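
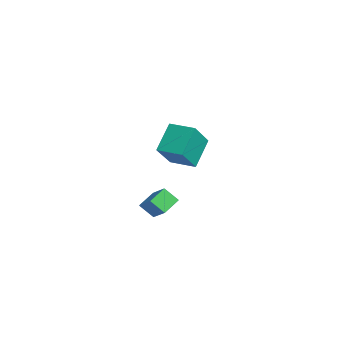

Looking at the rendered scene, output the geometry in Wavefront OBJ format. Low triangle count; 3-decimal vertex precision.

v 4.103 -2.722 -3.501
v 3.633 -1.856 -3.061
v 3.145 -2.894 -4.186
v 2.675 -2.028 -3.745
v 4.485 -2.172 -4.175
v 4.015 -1.306 -3.734
v 3.527 -2.344 -4.859
v 3.057 -1.478 -4.419
v -2.649 0.946 -4.504
v -1.709 -0.148 -3.103
v -3.444 1.942 -3.191
v -2.505 0.848 -1.791
v -1.555 1.852 -4.529
v -0.616 0.758 -3.129
v -2.351 2.848 -3.217
v -1.411 1.754 -1.816
f 2 4 1
f 5 2 1
f 1 4 3
f 3 5 1
f 2 8 4
f 6 2 5
f 6 8 2
f 4 8 3
f 7 5 3
f 3 8 7
f 7 6 5
f 8 6 7
f 10 12 9
f 13 10 9
f 9 12 11
f 11 13 9
f 10 16 12
f 14 10 13
f 14 16 10
f 12 16 11
f 15 13 11
f 11 16 15
f 15 14 13
f 16 14 15



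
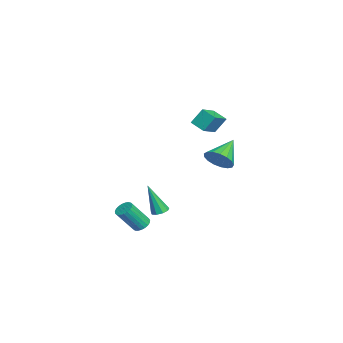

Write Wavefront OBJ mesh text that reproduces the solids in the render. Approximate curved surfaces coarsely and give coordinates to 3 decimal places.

v -1.828 0.951 0.945
v -1.469 0.626 1.703
v -3.092 1.769 1.895
v -1.267 1.002 1.647
v -1.194 1.367 1.429
v -1.267 1.636 1.101
v -1.468 1.748 0.737
v -1.751 1.678 0.421
v -2.053 1.441 0.224
v -2.303 1.092 0.193
v -2.444 0.71 0.334
v -2.444 0.383 0.615
v -2.304 0.187 0.972
v -2.054 0.165 1.322
v -1.753 0.323 1.586
v 3.473 -3.084 -1.259
v 3.967 -2.893 -1.262
v 4.322 -3.786 0.055
v 3.827 -3.976 0.059
v 3.863 -2.747 -1.135
v 4.217 -3.639 0.182
v 3.691 -2.659 -1.029
v 4.045 -3.551 0.288
v 3.481 -2.644 -0.963
v 3.835 -3.537 0.354
v 3.27 -2.705 -0.948
v 3.624 -3.598 0.369
v 3.094 -2.832 -0.986
v 3.448 -3.725 0.331
v 2.984 -3.003 -1.072
v 3.338 -3.895 0.245
v 2.958 -3.187 -1.19
v 3.312 -4.08 0.127
v 3.021 -3.353 -1.32
v 3.375 -4.246 -0.003
v 3.162 -3.473 -1.439
v 3.516 -4.366 -0.122
v 3.357 -3.526 -1.527
v 3.711 -4.418 -0.21
v 3.572 -3.502 -1.569
v 3.927 -4.394 -0.252
v 3.77 -3.406 -1.557
v 4.124 -4.298 -0.24
v 3.917 -3.254 -1.493
v 4.271 -4.146 -0.176
v 3.987 -3.072 -1.389
v 4.341 -3.965 -0.072
v -4.337 0.108 2.589
v -4.456 0.732 3.523
v -3.755 0.785 2.21
v -3.874 1.409 3.144
v -3.226 -0.529 3.156
v -3.345 0.095 4.09
v -2.644 0.148 2.777
v -2.763 0.772 3.711
v 1.157 -2.158 -1.444
v 1.636 -2.331 -1.48
v 1.063 -2.802 0.384
v 1.636 -2.002 -1.364
v 1.413 -1.746 -1.285
v 1.07 -1.683 -1.281
v 0.768 -1.842 -1.353
v 0.648 -2.149 -1.467
v 0.767 -2.46 -1.571
v 1.068 -2.63 -1.615
v 1.411 -2.579 -1.579
f 2 1 4
f 2 4 3
f 4 1 5
f 4 5 3
f 5 1 6
f 5 6 3
f 6 1 7
f 6 7 3
f 7 1 8
f 7 8 3
f 8 1 9
f 8 9 3
f 9 1 10
f 9 10 3
f 10 1 11
f 10 11 3
f 11 1 12
f 11 12 3
f 12 1 13
f 12 13 3
f 13 1 14
f 13 14 3
f 14 1 15
f 14 15 3
f 15 1 2
f 15 2 3
f 17 16 20
f 17 20 18
f 18 20 21
f 18 21 19
f 20 16 22
f 20 22 21
f 21 22 23
f 21 23 19
f 22 16 24
f 22 24 23
f 23 24 25
f 23 25 19
f 24 16 26
f 24 26 25
f 25 26 27
f 25 27 19
f 26 16 28
f 26 28 27
f 27 28 29
f 27 29 19
f 28 16 30
f 28 30 29
f 29 30 31
f 29 31 19
f 30 16 32
f 30 32 31
f 31 32 33
f 31 33 19
f 32 16 34
f 32 34 33
f 33 34 35
f 33 35 19
f 34 16 36
f 34 36 35
f 35 36 37
f 35 37 19
f 36 16 38
f 36 38 37
f 37 38 39
f 37 39 19
f 38 16 40
f 38 40 39
f 39 40 41
f 39 41 19
f 40 16 42
f 40 42 41
f 41 42 43
f 41 43 19
f 42 16 44
f 42 44 43
f 43 44 45
f 43 45 19
f 44 16 46
f 44 46 45
f 45 46 47
f 45 47 19
f 46 16 17
f 46 17 47
f 47 17 18
f 47 18 19
f 49 51 48
f 52 49 48
f 48 51 50
f 50 52 48
f 49 55 51
f 53 49 52
f 53 55 49
f 51 55 50
f 54 52 50
f 50 55 54
f 54 53 52
f 55 53 54
f 57 56 59
f 57 59 58
f 59 56 60
f 59 60 58
f 60 56 61
f 60 61 58
f 61 56 62
f 61 62 58
f 62 56 63
f 62 63 58
f 63 56 64
f 63 64 58
f 64 56 65
f 64 65 58
f 65 56 66
f 65 66 58
f 66 56 57
f 66 57 58



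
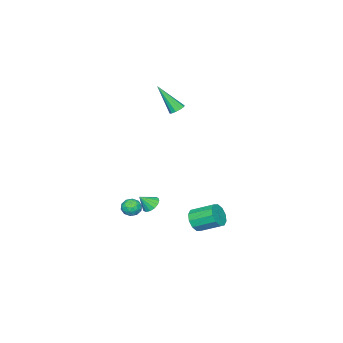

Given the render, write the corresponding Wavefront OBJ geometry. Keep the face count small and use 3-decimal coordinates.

v -1.659 -2.841 2.973
v -1.139 -2.837 2.868
v -1.301 -4.059 4.707
v -1.205 -2.581 3.061
v -1.444 -2.424 3.221
v -1.765 -2.426 3.286
v -2.045 -2.586 3.231
v -2.178 -2.844 3.077
v -2.112 -3.1 2.884
v -1.873 -3.257 2.724
v -1.552 -3.255 2.66
v -1.272 -3.095 2.714
v 0.672 0.353 -4.33
v 1.121 0.146 -3.664
v 0.638 1.48 -2.924
v 0.188 1.687 -3.59
v 1.418 0.426 -3.974
v 0.935 1.76 -3.235
v 1.43 0.678 -4.421
v 0.946 2.012 -3.681
v 1.152 0.806 -4.833
v 0.669 2.14 -4.093
v 0.691 0.761 -5.053
v 0.207 2.095 -4.313
v 0.222 0.56 -4.996
v -0.261 1.894 -4.256
v -0.075 0.28 -4.685
v -0.558 1.614 -3.946
v -0.086 0.028 -4.239
v -0.57 1.362 -3.499
v 0.191 -0.1 -3.827
v -0.292 1.234 -3.087
v 0.653 -0.055 -3.607
v 0.169 1.279 -2.867
v 1.233 -2.558 -3.774
v 1.77 -2.475 -4.131
v 1.807 -2.962 -3.006
v 1.737 -2.189 -3.956
v 1.568 -2.003 -3.732
v 1.311 -1.965 -3.519
v 1.032 -2.086 -3.375
v 0.807 -2.333 -3.337
v 0.697 -2.641 -3.416
v 0.73 -2.926 -3.592
v 0.898 -3.113 -3.816
v 1.156 -3.151 -4.028
v 1.434 -3.03 -4.173
v 1.659 -2.782 -4.21
v 3.002 -1.93 -2.627
v 3.66 -1.983 -2.682
v 2.88 -2.757 -3.298
v 3.538 -2.81 -3.353
v 3.241 -2.964 -2.782
v 3.316 -2.453 -2.367
v 3.224 -2.287 -3.613
v 3.299 -1.776 -3.198
v 3.797 -2.203 -3.292
v 3.807 -2.621 -2.778
v 2.733 -2.119 -3.202
v 2.743 -2.537 -2.688
v 3.342 -1.884 -2.596
v 3.198 -2.856 -3.384
v 3.023 -2.947 -3.048
v 3.41 -2.977 -3.081
v 3.14 -2.16 -2.41
v 3.526 -2.191 -2.443
v 3.28 -2.768 -2.501
v 3.014 -2.549 -3.537
v 3.4 -2.58 -3.57
v 3.13 -1.763 -2.899
v 3.517 -1.793 -2.932
v 3.26 -1.972 -3.479
v 3.809 -2.044 -2.987
v 3.737 -2.53 -3.381
v 3.553 -2.223 -3.533
v 3.597 -1.923 -3.29
v 3.815 -2.29 -2.685
v 3.743 -2.776 -3.079
v 3.569 -2.867 -2.743
v 3.613 -2.566 -2.499
v 3.896 -2.42 -3.043
v 2.797 -1.964 -2.901
v 2.725 -2.45 -3.295
v 2.927 -2.174 -3.481
v 2.971 -1.873 -3.237
v 2.803 -2.21 -2.599
v 2.731 -2.696 -2.993
v 2.943 -2.817 -2.69
v 2.987 -2.517 -2.447
v 2.644 -2.32 -2.937
f 2 1 4
f 2 4 3
f 4 1 5
f 4 5 3
f 5 1 6
f 5 6 3
f 6 1 7
f 6 7 3
f 7 1 8
f 7 8 3
f 8 1 9
f 8 9 3
f 9 1 10
f 9 10 3
f 10 1 11
f 10 11 3
f 11 1 12
f 11 12 3
f 12 1 2
f 12 2 3
f 14 13 17
f 14 17 15
f 15 17 18
f 15 18 16
f 17 13 19
f 17 19 18
f 18 19 20
f 18 20 16
f 19 13 21
f 19 21 20
f 20 21 22
f 20 22 16
f 21 13 23
f 21 23 22
f 22 23 24
f 22 24 16
f 23 13 25
f 23 25 24
f 24 25 26
f 24 26 16
f 25 13 27
f 25 27 26
f 26 27 28
f 26 28 16
f 27 13 29
f 27 29 28
f 28 29 30
f 28 30 16
f 29 13 31
f 29 31 30
f 30 31 32
f 30 32 16
f 31 13 33
f 31 33 32
f 32 33 34
f 32 34 16
f 33 13 14
f 33 14 34
f 34 14 15
f 34 15 16
f 36 35 38
f 36 38 37
f 38 35 39
f 38 39 37
f 39 35 40
f 39 40 37
f 40 35 41
f 40 41 37
f 41 35 42
f 41 42 37
f 42 35 43
f 42 43 37
f 43 35 44
f 43 44 37
f 44 35 45
f 44 45 37
f 45 35 46
f 45 46 37
f 46 35 47
f 46 47 37
f 47 35 48
f 47 48 37
f 48 35 36
f 48 36 37
f 49 86 65
f 86 60 89
f 65 89 54
f 86 89 65
f 49 65 61
f 65 54 66
f 61 66 50
f 65 66 61
f 49 61 70
f 61 50 71
f 70 71 56
f 61 71 70
f 49 70 82
f 70 56 85
f 82 85 59
f 70 85 82
f 49 82 86
f 82 59 90
f 86 90 60
f 82 90 86
f 50 66 77
f 66 54 80
f 77 80 58
f 66 80 77
f 54 89 67
f 89 60 88
f 67 88 53
f 89 88 67
f 60 90 87
f 90 59 83
f 87 83 51
f 90 83 87
f 59 85 84
f 85 56 72
f 84 72 55
f 85 72 84
f 56 71 76
f 71 50 73
f 76 73 57
f 71 73 76
f 52 78 64
f 78 58 79
f 64 79 53
f 78 79 64
f 52 64 62
f 64 53 63
f 62 63 51
f 64 63 62
f 52 62 69
f 62 51 68
f 69 68 55
f 62 68 69
f 52 69 74
f 69 55 75
f 74 75 57
f 69 75 74
f 52 74 78
f 74 57 81
f 78 81 58
f 74 81 78
f 53 79 67
f 79 58 80
f 67 80 54
f 79 80 67
f 51 63 87
f 63 53 88
f 87 88 60
f 63 88 87
f 55 68 84
f 68 51 83
f 84 83 59
f 68 83 84
f 57 75 76
f 75 55 72
f 76 72 56
f 75 72 76
f 58 81 77
f 81 57 73
f 77 73 50
f 81 73 77



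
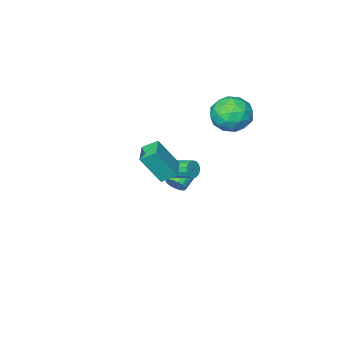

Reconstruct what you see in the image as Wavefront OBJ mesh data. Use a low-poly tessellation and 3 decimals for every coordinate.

v 2.174 3.22 1.968
v 1.606 3.715 2.441
v 2.905 4.154 1.87
v 2.337 4.649 2.342
v 3.003 2.731 3.478
v 2.435 3.226 3.95
v 3.734 3.665 3.379
v 3.166 4.16 3.852
v -2.956 1.741 2.045
v -2.351 1.885 2.996
v -3.929 0.415 2.864
v -3.324 0.559 3.815
v -4.048 1.365 3.475
v -3.446 2.185 2.969
v -2.834 0.115 2.891
v -2.232 0.935 2.385
v -2.276 0.88 3.519
v -3.026 1.652 3.879
v -3.254 0.648 1.981
v -4.004 1.42 2.341
v -2.568 1.93 2.449
v -3.712 0.37 3.411
v -4.137 0.845 3.211
v -3.782 0.929 3.77
v -3.212 2.106 2.433
v -2.856 2.19 2.991
v -3.853 1.885 3.273
v -3.424 0.11 2.869
v -3.068 0.194 3.427
v -2.498 1.371 2.09
v -2.143 1.455 2.649
v -2.427 0.415 2.587
v -2.169 1.423 3.315
v -2.74 0.643 3.796
v -2.452 0.383 3.254
v -2.099 0.865 2.956
v -2.609 1.877 3.527
v -3.181 1.098 4.008
v -3.606 1.572 3.808
v -3.253 2.054 3.511
v -2.565 1.286 3.834
v -3.099 1.202 1.852
v -3.671 0.423 2.333
v -3.027 0.246 2.349
v -2.674 0.728 2.052
v -3.54 1.657 2.064
v -4.111 0.877 2.545
v -4.181 1.435 2.904
v -3.828 1.917 2.606
v -3.715 1.014 2.026
v -1.945 -2.069 -2.185
v -1.728 -1.824 -2.627
v -2.178 -0.725 -2.237
v -2.395 -0.971 -1.795
v -2.014 -1.912 -2.708
v -2.464 -0.813 -2.317
v -2.278 -2.051 -2.622
v -2.728 -0.952 -2.232
v -2.436 -2.195 -2.398
v -2.886 -1.096 -2.008
v -2.438 -2.299 -2.106
v -2.888 -1.2 -1.716
v -2.284 -2.331 -1.84
v -2.734 -1.232 -1.45
v -2.022 -2.279 -1.683
v -2.472 -1.18 -1.292
v -1.735 -2.161 -1.685
v -2.185 -1.062 -1.295
v -1.515 -2.014 -1.846
v -1.965 -0.915 -1.456
v -1.432 -1.884 -2.115
v -1.882 -0.785 -1.725
v -1.511 -1.813 -2.406
v -1.961 -0.714 -2.016
v -2.167 -2.188 -3.504
v -1.834 -2.317 -3.047
v -2.961 -2.781 -2.358
v -3.293 -2.652 -2.816
v -1.913 -2.055 -3
v -3.04 -2.519 -2.311
v -2.05 -1.823 -3.068
v -3.177 -2.288 -2.379
v -2.214 -1.675 -3.237
v -3.341 -2.14 -2.548
v -2.367 -1.645 -3.466
v -3.494 -2.109 -2.777
v -2.474 -1.739 -3.705
v -3.601 -2.203 -3.016
v -2.511 -1.935 -3.897
v -3.638 -2.4 -3.208
v -2.469 -2.19 -4
v -3.595 -2.654 -3.311
v -2.357 -2.444 -3.989
v -3.484 -2.908 -3.3
v -2.202 -2.639 -3.867
v -3.329 -3.104 -3.178
v -2.039 -2.731 -3.662
v -3.166 -3.196 -2.973
v -1.905 -2.699 -3.421
v -3.032 -3.163 -2.732
v -1.831 -2.549 -3.199
v -2.958 -3.014 -2.51
f 2 4 1
f 5 2 1
f 1 4 3
f 3 5 1
f 2 8 4
f 6 2 5
f 6 8 2
f 4 8 3
f 7 5 3
f 3 8 7
f 7 6 5
f 8 6 7
f 9 46 25
f 46 20 49
f 25 49 14
f 46 49 25
f 9 25 21
f 25 14 26
f 21 26 10
f 25 26 21
f 9 21 30
f 21 10 31
f 30 31 16
f 21 31 30
f 9 30 42
f 30 16 45
f 42 45 19
f 30 45 42
f 9 42 46
f 42 19 50
f 46 50 20
f 42 50 46
f 10 26 37
f 26 14 40
f 37 40 18
f 26 40 37
f 14 49 27
f 49 20 48
f 27 48 13
f 49 48 27
f 20 50 47
f 50 19 43
f 47 43 11
f 50 43 47
f 19 45 44
f 45 16 32
f 44 32 15
f 45 32 44
f 16 31 36
f 31 10 33
f 36 33 17
f 31 33 36
f 12 38 24
f 38 18 39
f 24 39 13
f 38 39 24
f 12 24 22
f 24 13 23
f 22 23 11
f 24 23 22
f 12 22 29
f 22 11 28
f 29 28 15
f 22 28 29
f 12 29 34
f 29 15 35
f 34 35 17
f 29 35 34
f 12 34 38
f 34 17 41
f 38 41 18
f 34 41 38
f 13 39 27
f 39 18 40
f 27 40 14
f 39 40 27
f 11 23 47
f 23 13 48
f 47 48 20
f 23 48 47
f 15 28 44
f 28 11 43
f 44 43 19
f 28 43 44
f 17 35 36
f 35 15 32
f 36 32 16
f 35 32 36
f 18 41 37
f 41 17 33
f 37 33 10
f 41 33 37
f 52 51 55
f 52 55 53
f 53 55 56
f 53 56 54
f 55 51 57
f 55 57 56
f 56 57 58
f 56 58 54
f 57 51 59
f 57 59 58
f 58 59 60
f 58 60 54
f 59 51 61
f 59 61 60
f 60 61 62
f 60 62 54
f 61 51 63
f 61 63 62
f 62 63 64
f 62 64 54
f 63 51 65
f 63 65 64
f 64 65 66
f 64 66 54
f 65 51 67
f 65 67 66
f 66 67 68
f 66 68 54
f 67 51 69
f 67 69 68
f 68 69 70
f 68 70 54
f 69 51 71
f 69 71 70
f 70 71 72
f 70 72 54
f 71 51 73
f 71 73 72
f 72 73 74
f 72 74 54
f 73 51 52
f 73 52 74
f 74 52 53
f 74 53 54
f 76 75 79
f 76 79 77
f 77 79 80
f 77 80 78
f 79 75 81
f 79 81 80
f 80 81 82
f 80 82 78
f 81 75 83
f 81 83 82
f 82 83 84
f 82 84 78
f 83 75 85
f 83 85 84
f 84 85 86
f 84 86 78
f 85 75 87
f 85 87 86
f 86 87 88
f 86 88 78
f 87 75 89
f 87 89 88
f 88 89 90
f 88 90 78
f 89 75 91
f 89 91 90
f 90 91 92
f 90 92 78
f 91 75 93
f 91 93 92
f 92 93 94
f 92 94 78
f 93 75 95
f 93 95 94
f 94 95 96
f 94 96 78
f 95 75 97
f 95 97 96
f 96 97 98
f 96 98 78
f 97 75 99
f 97 99 98
f 98 99 100
f 98 100 78
f 99 75 101
f 99 101 100
f 100 101 102
f 100 102 78
f 101 75 76
f 101 76 102
f 102 76 77
f 102 77 78



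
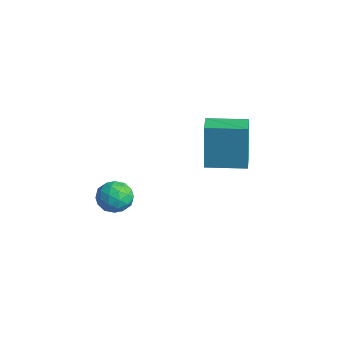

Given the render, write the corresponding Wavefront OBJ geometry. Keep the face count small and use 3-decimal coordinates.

v -1.43 -2.176 1.845
v -0.926 -1.905 2.219
v -0.694 -2.795 1.301
v -0.19 -2.524 1.675
v -0.644 -2.943 1.967
v -1.099 -2.56 2.303
v -0.521 -2.14 1.217
v -0.976 -1.757 1.553
v -0.364 -1.882 1.83
v -0.44 -2.379 2.294
v -1.18 -2.321 1.226
v -1.256 -2.818 1.69
v -1.243 -1.986 2.08
v -0.377 -2.714 1.44
v -0.644 -2.961 1.612
v -0.347 -2.801 1.831
v -1.344 -2.371 2.129
v -1.048 -2.212 2.349
v -0.882 -2.822 2.201
v -0.572 -2.488 1.171
v -0.276 -2.329 1.391
v -1.273 -1.899 1.689
v -0.976 -1.739 1.908
v -0.738 -1.878 1.319
v -0.617 -1.813 2.071
v -0.183 -2.177 1.751
v -0.378 -1.951 1.482
v -0.646 -1.726 1.68
v -0.661 -2.105 2.343
v -0.228 -2.469 2.024
v -0.495 -2.716 2.195
v -0.762 -2.491 2.393
v -0.331 -2.092 2.115
v -1.392 -2.231 1.496
v -0.959 -2.595 1.177
v -0.858 -2.209 1.127
v -1.125 -1.984 1.325
v -1.437 -2.523 1.769
v -1.003 -2.887 1.449
v -0.974 -2.974 1.84
v -1.242 -2.749 2.038
v -1.289 -2.608 1.405
v -1.138 1.299 2.263
v -1.309 1.385 4.113
v -0.341 2.534 2.279
v -0.512 2.62 4.129
v -0.428 0.84 2.351
v -0.599 0.926 4.201
v 0.369 2.075 2.367
v 0.198 2.161 4.217
f 1 38 17
f 38 12 41
f 17 41 6
f 38 41 17
f 1 17 13
f 17 6 18
f 13 18 2
f 17 18 13
f 1 13 22
f 13 2 23
f 22 23 8
f 13 23 22
f 1 22 34
f 22 8 37
f 34 37 11
f 22 37 34
f 1 34 38
f 34 11 42
f 38 42 12
f 34 42 38
f 2 18 29
f 18 6 32
f 29 32 10
f 18 32 29
f 6 41 19
f 41 12 40
f 19 40 5
f 41 40 19
f 12 42 39
f 42 11 35
f 39 35 3
f 42 35 39
f 11 37 36
f 37 8 24
f 36 24 7
f 37 24 36
f 8 23 28
f 23 2 25
f 28 25 9
f 23 25 28
f 4 30 16
f 30 10 31
f 16 31 5
f 30 31 16
f 4 16 14
f 16 5 15
f 14 15 3
f 16 15 14
f 4 14 21
f 14 3 20
f 21 20 7
f 14 20 21
f 4 21 26
f 21 7 27
f 26 27 9
f 21 27 26
f 4 26 30
f 26 9 33
f 30 33 10
f 26 33 30
f 5 31 19
f 31 10 32
f 19 32 6
f 31 32 19
f 3 15 39
f 15 5 40
f 39 40 12
f 15 40 39
f 7 20 36
f 20 3 35
f 36 35 11
f 20 35 36
f 9 27 28
f 27 7 24
f 28 24 8
f 27 24 28
f 10 33 29
f 33 9 25
f 29 25 2
f 33 25 29
f 44 46 43
f 47 44 43
f 43 46 45
f 45 47 43
f 44 50 46
f 48 44 47
f 48 50 44
f 46 50 45
f 49 47 45
f 45 50 49
f 49 48 47
f 50 48 49



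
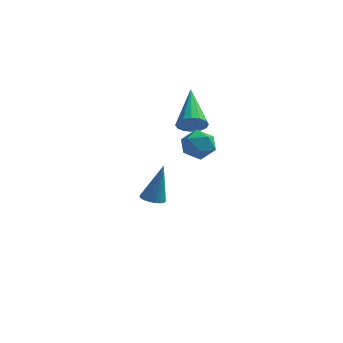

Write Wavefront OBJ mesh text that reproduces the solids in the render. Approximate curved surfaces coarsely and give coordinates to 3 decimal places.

v -3.122 0.653 -2.952
v -2.682 0.292 -2.954
v -2.758 1.087 -1.128
v -2.58 0.495 -3.023
v -2.571 0.725 -3.079
v -2.658 0.942 -3.113
v -2.826 1.11 -3.12
v -3.044 1.199 -3.097
v -3.276 1.194 -3.05
v -3.482 1.095 -2.985
v -3.625 0.919 -2.915
v -3.682 0.698 -2.851
v -3.641 0.469 -2.805
v -3.511 0.272 -2.784
v -3.314 0.141 -2.792
v -3.084 0.098 -2.828
v -2.86 0.152 -2.885
v -1.054 -0.819 2.516
v -0.461 -0.842 2.827
v -1.566 0.939 3.624
v -0.407 -0.649 2.544
v -0.526 -0.501 2.254
v -0.787 -0.438 2.034
v -1.12 -0.477 1.944
v -1.435 -0.608 2.006
v -1.648 -0.796 2.206
v -1.702 -0.99 2.488
v -1.582 -1.138 2.778
v -1.322 -1.2 2.998
v -0.989 -1.161 3.089
v -0.674 -1.03 3.026
v -0.941 -2.944 2.81
v -0.396 -2.724 3.32
v -0.044 -3.376 2.04
v 0.501 -3.156 2.55
v 0.025 -3.747 2.72
v -0.53 -3.48 3.197
v 0.09 -2.62 2.163
v -0.465 -2.353 2.64
v 0.241 -2.523 2.921
v 0.2 -3.22 3.265
v -0.64 -2.88 2.095
v -0.681 -3.577 2.439
f 2 1 4
f 2 4 3
f 4 1 5
f 4 5 3
f 5 1 6
f 5 6 3
f 6 1 7
f 6 7 3
f 7 1 8
f 7 8 3
f 8 1 9
f 8 9 3
f 9 1 10
f 9 10 3
f 10 1 11
f 10 11 3
f 11 1 12
f 11 12 3
f 12 1 13
f 12 13 3
f 13 1 14
f 13 14 3
f 14 1 15
f 14 15 3
f 15 1 16
f 15 16 3
f 16 1 17
f 16 17 3
f 17 1 2
f 17 2 3
f 19 18 21
f 19 21 20
f 21 18 22
f 21 22 20
f 22 18 23
f 22 23 20
f 23 18 24
f 23 24 20
f 24 18 25
f 24 25 20
f 25 18 26
f 25 26 20
f 26 18 27
f 26 27 20
f 27 18 28
f 27 28 20
f 28 18 29
f 28 29 20
f 29 18 30
f 29 30 20
f 30 18 31
f 30 31 20
f 31 18 19
f 31 19 20
f 32 43 37
f 32 37 33
f 32 33 39
f 32 39 42
f 32 42 43
f 33 37 41
f 37 43 36
f 43 42 34
f 42 39 38
f 39 33 40
f 35 41 36
f 35 36 34
f 35 34 38
f 35 38 40
f 35 40 41
f 36 41 37
f 34 36 43
f 38 34 42
f 40 38 39
f 41 40 33



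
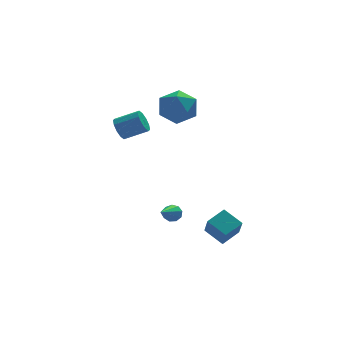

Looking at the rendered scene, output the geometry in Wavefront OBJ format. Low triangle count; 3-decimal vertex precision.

v 2.802 3.128 3.237
v 3.874 2.696 3.245
v 2.106 1.404 3.455
v 3.178 0.972 3.463
v 2.81 1.621 4.347
v 3.24 2.686 4.212
v 2.74 1.414 2.488
v 3.17 2.479 2.353
v 3.836 1.636 2.782
v 3.879 1.764 3.931
v 2.101 2.336 2.769
v 2.144 2.464 3.918
v 0.112 2.824 1.778
v 0.472 3.151 1.261
v 1.669 2.783 1.865
v 1.308 2.456 2.382
v 0.4 3.442 1.582
v 1.597 3.075 2.185
v 0.218 3.497 1.977
v 1.415 3.13 2.581
v -0.005 3.295 2.296
v 1.192 2.928 2.9
v -0.184 2.913 2.418
v 1.013 2.546 3.021
v -0.249 2.497 2.295
v 0.948 2.129 2.899
v -0.177 2.205 1.975
v 1.02 1.838 2.578
v 0.005 2.15 1.579
v 1.202 1.783 2.183
v 0.228 2.352 1.26
v 1.425 1.985 1.864
v 0.407 2.734 1.139
v 1.604 2.367 1.742
v 1.799 -1.104 -2.494
v 2.135 -1.047 -2.088
v 0.841 -2.356 -1.526
v 1.861 -0.812 -2.056
v 1.558 -0.714 -2.229
v 1.368 -0.798 -2.526
v 1.38 -1.026 -2.808
v 1.588 -1.29 -2.943
v 1.895 -1.467 -2.868
v 2.158 -1.475 -2.618
v 2.252 -1.309 -2.31
v 2.835 -3.21 -2.663
v 2.76 -3.935 -1.574
v 3.827 -2.728 -2.273
v 3.752 -3.453 -1.185
v 3.488 -4.107 -3.215
v 3.413 -4.832 -2.127
v 4.48 -3.625 -2.826
v 4.405 -4.35 -1.737
f 1 12 6
f 1 6 2
f 1 2 8
f 1 8 11
f 1 11 12
f 2 6 10
f 6 12 5
f 12 11 3
f 11 8 7
f 8 2 9
f 4 10 5
f 4 5 3
f 4 3 7
f 4 7 9
f 4 9 10
f 5 10 6
f 3 5 12
f 7 3 11
f 9 7 8
f 10 9 2
f 14 13 17
f 14 17 15
f 15 17 18
f 15 18 16
f 17 13 19
f 17 19 18
f 18 19 20
f 18 20 16
f 19 13 21
f 19 21 20
f 20 21 22
f 20 22 16
f 21 13 23
f 21 23 22
f 22 23 24
f 22 24 16
f 23 13 25
f 23 25 24
f 24 25 26
f 24 26 16
f 25 13 27
f 25 27 26
f 26 27 28
f 26 28 16
f 27 13 29
f 27 29 28
f 28 29 30
f 28 30 16
f 29 13 31
f 29 31 30
f 30 31 32
f 30 32 16
f 31 13 33
f 31 33 32
f 32 33 34
f 32 34 16
f 33 13 14
f 33 14 34
f 34 14 15
f 34 15 16
f 36 35 38
f 36 38 37
f 38 35 39
f 38 39 37
f 39 35 40
f 39 40 37
f 40 35 41
f 40 41 37
f 41 35 42
f 41 42 37
f 42 35 43
f 42 43 37
f 43 35 44
f 43 44 37
f 44 35 45
f 44 45 37
f 45 35 36
f 45 36 37
f 47 49 46
f 50 47 46
f 46 49 48
f 48 50 46
f 47 53 49
f 51 47 50
f 51 53 47
f 49 53 48
f 52 50 48
f 48 53 52
f 52 51 50
f 53 51 52



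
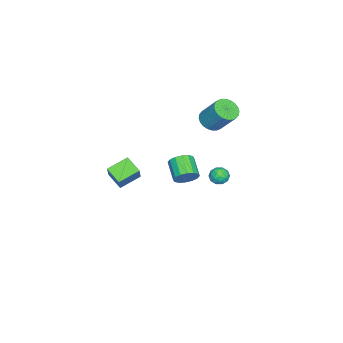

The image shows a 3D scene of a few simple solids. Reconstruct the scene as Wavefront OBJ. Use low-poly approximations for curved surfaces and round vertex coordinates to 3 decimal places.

v -4.07 1.775 1.832
v -3.228 1.82 1.579
v -2.829 2.971 3.114
v -3.67 2.925 3.368
v -3.363 2.089 1.413
v -2.963 3.24 2.948
v -3.605 2.309 1.31
v -3.205 3.46 2.846
v -3.918 2.449 1.287
v -3.518 3.6 2.823
v -4.254 2.485 1.348
v -3.854 3.636 2.883
v -4.562 2.414 1.481
v -4.162 3.565 3.017
v -4.795 2.245 1.669
v -4.395 3.396 3.204
v -4.918 2.005 1.881
v -4.518 3.155 3.416
v -4.911 1.729 2.086
v -4.512 2.88 3.621
v -4.777 1.46 2.252
v -4.377 2.611 3.787
v -4.535 1.24 2.354
v -4.135 2.391 3.89
v -4.222 1.1 2.377
v -3.822 2.251 3.913
v -3.886 1.064 2.317
v -3.486 2.215 3.852
v -3.578 1.135 2.183
v -3.178 2.286 3.719
v -3.345 1.304 1.996
v -2.945 2.455 3.531
v -3.222 1.545 1.784
v -2.822 2.695 3.319
v -1.388 3.903 -1.258
v -0.978 3.466 -1.588
v -1.982 3.054 -0.872
v -1.572 2.617 -1.202
v -1.336 2.969 -0.667
v -0.968 3.494 -0.905
v -1.992 3.026 -1.555
v -1.624 3.551 -1.793
v -1.351 2.924 -1.772
v -0.946 2.89 -1.222
v -2.014 3.63 -1.238
v -1.609 3.596 -0.688
v -1.131 3.759 -1.456
v -1.829 2.761 -1.004
v -1.69 2.968 -0.689
v -1.449 2.711 -0.883
v -1.125 3.776 -1.055
v -0.884 3.519 -1.249
v -1.094 3.227 -0.708
v -2.076 3.001 -1.211
v -1.835 2.744 -1.405
v -1.511 3.809 -1.577
v -1.27 3.552 -1.771
v -1.866 3.293 -1.752
v -1.109 3.184 -1.759
v -1.459 2.685 -1.532
v -1.705 2.925 -1.739
v -1.489 3.234 -1.879
v -0.871 3.164 -1.436
v -1.22 2.664 -1.209
v -1.081 2.871 -0.895
v -0.865 3.18 -1.034
v -1.09 2.845 -1.544
v -1.74 3.856 -1.251
v -2.089 3.356 -1.024
v -2.095 3.34 -1.426
v -1.879 3.649 -1.565
v -1.501 3.835 -0.928
v -1.851 3.336 -0.701
v -1.471 3.286 -0.581
v -1.255 3.595 -0.721
v -1.87 3.675 -0.916
v 3.828 -1.774 1.23
v 2.799 -0.902 1.762
v 4.319 -0.836 0.643
v 3.29 0.036 1.176
v 4.71 -1.476 2.444
v 3.681 -0.604 2.977
v 5.201 -0.538 1.858
v 4.172 0.334 2.39
v -2.614 0.699 -2.902
v -2.057 0.522 -2.285
v -3.13 -0.256 -1.541
v -3.686 -0.079 -2.158
v -2.246 0.9 -2.162
v -3.319 0.122 -1.418
v -2.534 1.224 -2.238
v -3.607 0.446 -1.494
v -2.843 1.407 -2.492
v -3.916 0.629 -1.748
v -3.091 1.401 -2.856
v -4.163 0.623 -2.112
v -3.21 1.207 -3.232
v -4.283 0.428 -2.488
v -3.17 0.876 -3.519
v -4.243 0.098 -2.775
v -2.981 0.498 -3.642
v -4.054 -0.28 -2.898
v -2.693 0.174 -3.566
v -3.766 -0.604 -2.822
v -2.384 -0.009 -3.312
v -3.457 -0.787 -2.568
v -2.137 -0.003 -2.948
v -3.209 -0.781 -2.204
v -2.017 0.192 -2.572
v -3.09 -0.587 -1.828
f 2 1 5
f 2 5 3
f 3 5 6
f 3 6 4
f 5 1 7
f 5 7 6
f 6 7 8
f 6 8 4
f 7 1 9
f 7 9 8
f 8 9 10
f 8 10 4
f 9 1 11
f 9 11 10
f 10 11 12
f 10 12 4
f 11 1 13
f 11 13 12
f 12 13 14
f 12 14 4
f 13 1 15
f 13 15 14
f 14 15 16
f 14 16 4
f 15 1 17
f 15 17 16
f 16 17 18
f 16 18 4
f 17 1 19
f 17 19 18
f 18 19 20
f 18 20 4
f 19 1 21
f 19 21 20
f 20 21 22
f 20 22 4
f 21 1 23
f 21 23 22
f 22 23 24
f 22 24 4
f 23 1 25
f 23 25 24
f 24 25 26
f 24 26 4
f 25 1 27
f 25 27 26
f 26 27 28
f 26 28 4
f 27 1 29
f 27 29 28
f 28 29 30
f 28 30 4
f 29 1 31
f 29 31 30
f 30 31 32
f 30 32 4
f 31 1 33
f 31 33 32
f 32 33 34
f 32 34 4
f 33 1 2
f 33 2 34
f 34 2 3
f 34 3 4
f 35 72 51
f 72 46 75
f 51 75 40
f 72 75 51
f 35 51 47
f 51 40 52
f 47 52 36
f 51 52 47
f 35 47 56
f 47 36 57
f 56 57 42
f 47 57 56
f 35 56 68
f 56 42 71
f 68 71 45
f 56 71 68
f 35 68 72
f 68 45 76
f 72 76 46
f 68 76 72
f 36 52 63
f 52 40 66
f 63 66 44
f 52 66 63
f 40 75 53
f 75 46 74
f 53 74 39
f 75 74 53
f 46 76 73
f 76 45 69
f 73 69 37
f 76 69 73
f 45 71 70
f 71 42 58
f 70 58 41
f 71 58 70
f 42 57 62
f 57 36 59
f 62 59 43
f 57 59 62
f 38 64 50
f 64 44 65
f 50 65 39
f 64 65 50
f 38 50 48
f 50 39 49
f 48 49 37
f 50 49 48
f 38 48 55
f 48 37 54
f 55 54 41
f 48 54 55
f 38 55 60
f 55 41 61
f 60 61 43
f 55 61 60
f 38 60 64
f 60 43 67
f 64 67 44
f 60 67 64
f 39 65 53
f 65 44 66
f 53 66 40
f 65 66 53
f 37 49 73
f 49 39 74
f 73 74 46
f 49 74 73
f 41 54 70
f 54 37 69
f 70 69 45
f 54 69 70
f 43 61 62
f 61 41 58
f 62 58 42
f 61 58 62
f 44 67 63
f 67 43 59
f 63 59 36
f 67 59 63
f 78 80 77
f 81 78 77
f 77 80 79
f 79 81 77
f 78 84 80
f 82 78 81
f 82 84 78
f 80 84 79
f 83 81 79
f 79 84 83
f 83 82 81
f 84 82 83
f 86 85 89
f 86 89 87
f 87 89 90
f 87 90 88
f 89 85 91
f 89 91 90
f 90 91 92
f 90 92 88
f 91 85 93
f 91 93 92
f 92 93 94
f 92 94 88
f 93 85 95
f 93 95 94
f 94 95 96
f 94 96 88
f 95 85 97
f 95 97 96
f 96 97 98
f 96 98 88
f 97 85 99
f 97 99 98
f 98 99 100
f 98 100 88
f 99 85 101
f 99 101 100
f 100 101 102
f 100 102 88
f 101 85 103
f 101 103 102
f 102 103 104
f 102 104 88
f 103 85 105
f 103 105 104
f 104 105 106
f 104 106 88
f 105 85 107
f 105 107 106
f 106 107 108
f 106 108 88
f 107 85 109
f 107 109 108
f 108 109 110
f 108 110 88
f 109 85 86
f 109 86 110
f 110 86 87
f 110 87 88



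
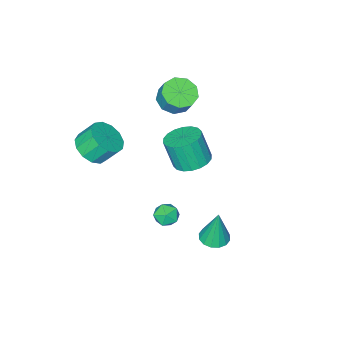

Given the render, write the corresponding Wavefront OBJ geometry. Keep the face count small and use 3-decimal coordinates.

v 0.032 3.787 -1.093
v 0.688 3.493 -1.049
v 0.008 4.013 0.773
v 0.748 3.858 -1.093
v 0.617 4.204 -1.136
v 0.329 4.438 -1.168
v -0.039 4.498 -1.18
v -0.388 4.367 -1.169
v -0.624 4.08 -1.137
v -0.685 3.715 -1.093
v -0.553 3.369 -1.05
v -0.265 3.135 -1.018
v 0.103 3.076 -1.006
v 0.451 3.207 -1.017
v 0.781 2.077 -0.763
v 1.16 1.768 -0.27
v 0.52 1.072 -1.19
v 0.899 0.763 -0.697
v 0.307 1.085 -0.53
v 0.469 1.706 -0.266
v 1.211 1.134 -1.194
v 1.373 1.755 -0.93
v 1.426 1.186 -0.537
v 0.867 1.156 -0.126
v 0.813 1.684 -1.334
v 0.254 1.654 -0.923
v -2.855 -2.282 2.992
v -2.064 -2.689 3.128
v -1.934 -2.125 4.063
v -2.725 -1.718 3.928
v -1.982 -2.171 2.804
v -1.852 -1.608 3.74
v -2.308 -1.706 2.569
v -2.178 -1.142 3.505
v -2.891 -1.51 2.532
v -2.761 -0.946 3.467
v -3.456 -1.675 2.71
v -3.326 -1.111 3.645
v -3.741 -2.124 3.02
v -3.611 -1.56 3.956
v -3.61 -2.647 3.317
v -3.48 -2.084 4.253
v -3.127 -3 3.462
v -2.997 -2.436 4.398
v -2.516 -3.016 3.388
v -2.386 -2.452 4.323
v 2.146 -2.293 2.353
v 2.978 -1.874 2.587
v 2.445 -1.328 3.5
v 1.614 -1.747 3.267
v 2.73 -1.539 2.242
v 2.197 -0.993 3.155
v 2.297 -1.444 1.933
v 1.764 -0.897 2.846
v 1.816 -1.618 1.757
v 1.283 -1.071 2.67
v 1.44 -2.007 1.77
v 0.907 -1.46 2.683
v 1.288 -2.486 1.969
v 0.756 -1.94 2.882
v 1.409 -2.905 2.29
v 0.876 -2.358 3.203
v 1.764 -3.129 2.631
v 1.231 -2.582 3.544
v 2.24 -3.088 2.884
v 1.708 -2.541 3.797
v 2.686 -2.795 2.968
v 2.154 -2.248 3.882
v 2.961 -2.342 2.858
v 2.429 -1.796 3.771
v -2.366 -0.424 -0.114
v -1.831 -1.15 -0.415
v -1.64 -1.661 1.152
v -2.174 -0.936 1.454
v -1.547 -0.844 -0.35
v -1.356 -1.355 1.217
v -1.424 -0.455 -0.239
v -1.233 -0.966 1.329
v -1.488 -0.06 -0.102
v -1.297 -0.571 1.466
v -1.726 0.263 0.032
v -1.535 -0.248 1.6
v -2.09 0.449 0.137
v -1.899 -0.062 1.705
v -2.509 0.463 0.193
v -2.318 -0.048 1.761
v -2.9 0.301 0.188
v -2.709 -0.21 1.755
v -3.184 -0.005 0.123
v -2.993 -0.516 1.69
v -3.307 -0.394 0.011
v -3.116 -0.905 1.579
v -3.243 -0.789 -0.126
v -3.052 -1.3 1.442
v -3.005 -1.112 -0.26
v -2.814 -1.623 1.308
v -2.641 -1.298 -0.365
v -2.45 -1.809 1.203
v -2.222 -1.312 -0.421
v -2.031 -1.823 1.147
f 2 1 4
f 2 4 3
f 4 1 5
f 4 5 3
f 5 1 6
f 5 6 3
f 6 1 7
f 6 7 3
f 7 1 8
f 7 8 3
f 8 1 9
f 8 9 3
f 9 1 10
f 9 10 3
f 10 1 11
f 10 11 3
f 11 1 12
f 11 12 3
f 12 1 13
f 12 13 3
f 13 1 14
f 13 14 3
f 14 1 2
f 14 2 3
f 15 26 20
f 15 20 16
f 15 16 22
f 15 22 25
f 15 25 26
f 16 20 24
f 20 26 19
f 26 25 17
f 25 22 21
f 22 16 23
f 18 24 19
f 18 19 17
f 18 17 21
f 18 21 23
f 18 23 24
f 19 24 20
f 17 19 26
f 21 17 25
f 23 21 22
f 24 23 16
f 28 27 31
f 28 31 29
f 29 31 32
f 29 32 30
f 31 27 33
f 31 33 32
f 32 33 34
f 32 34 30
f 33 27 35
f 33 35 34
f 34 35 36
f 34 36 30
f 35 27 37
f 35 37 36
f 36 37 38
f 36 38 30
f 37 27 39
f 37 39 38
f 38 39 40
f 38 40 30
f 39 27 41
f 39 41 40
f 40 41 42
f 40 42 30
f 41 27 43
f 41 43 42
f 42 43 44
f 42 44 30
f 43 27 45
f 43 45 44
f 44 45 46
f 44 46 30
f 45 27 28
f 45 28 46
f 46 28 29
f 46 29 30
f 48 47 51
f 48 51 49
f 49 51 52
f 49 52 50
f 51 47 53
f 51 53 52
f 52 53 54
f 52 54 50
f 53 47 55
f 53 55 54
f 54 55 56
f 54 56 50
f 55 47 57
f 55 57 56
f 56 57 58
f 56 58 50
f 57 47 59
f 57 59 58
f 58 59 60
f 58 60 50
f 59 47 61
f 59 61 60
f 60 61 62
f 60 62 50
f 61 47 63
f 61 63 62
f 62 63 64
f 62 64 50
f 63 47 65
f 63 65 64
f 64 65 66
f 64 66 50
f 65 47 67
f 65 67 66
f 66 67 68
f 66 68 50
f 67 47 69
f 67 69 68
f 68 69 70
f 68 70 50
f 69 47 48
f 69 48 70
f 70 48 49
f 70 49 50
f 72 71 75
f 72 75 73
f 73 75 76
f 73 76 74
f 75 71 77
f 75 77 76
f 76 77 78
f 76 78 74
f 77 71 79
f 77 79 78
f 78 79 80
f 78 80 74
f 79 71 81
f 79 81 80
f 80 81 82
f 80 82 74
f 81 71 83
f 81 83 82
f 82 83 84
f 82 84 74
f 83 71 85
f 83 85 84
f 84 85 86
f 84 86 74
f 85 71 87
f 85 87 86
f 86 87 88
f 86 88 74
f 87 71 89
f 87 89 88
f 88 89 90
f 88 90 74
f 89 71 91
f 89 91 90
f 90 91 92
f 90 92 74
f 91 71 93
f 91 93 92
f 92 93 94
f 92 94 74
f 93 71 95
f 93 95 94
f 94 95 96
f 94 96 74
f 95 71 97
f 95 97 96
f 96 97 98
f 96 98 74
f 97 71 99
f 97 99 98
f 98 99 100
f 98 100 74
f 99 71 72
f 99 72 100
f 100 72 73
f 100 73 74



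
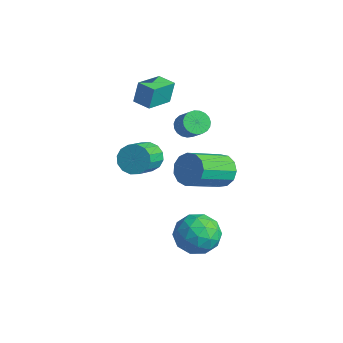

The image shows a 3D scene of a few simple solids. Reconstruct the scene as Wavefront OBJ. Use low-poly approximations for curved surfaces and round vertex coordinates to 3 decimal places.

v 0.979 -0.405 2.14
v 1.194 -0.737 1.456
v 1.797 -1.868 2.197
v 1.581 -1.535 2.88
v 1.51 -0.5 1.563
v 2.112 -1.631 2.303
v 1.683 -0.237 1.823
v 2.285 -1.368 2.564
v 1.668 -0.019 2.169
v 2.27 -1.15 2.91
v 1.468 0.096 2.507
v 2.07 -1.035 3.247
v 1.137 0.077 2.746
v 1.739 -1.054 3.487
v 0.763 -0.072 2.823
v 1.366 -1.203 3.564
v 0.448 -0.309 2.717
v 1.05 -1.44 3.457
v 0.275 -0.572 2.456
v 0.877 -1.703 3.197
v 0.29 -0.79 2.11
v 0.892 -1.921 2.851
v 0.49 -0.905 1.773
v 1.092 -2.036 2.513
v 0.821 -0.886 1.533
v 1.423 -2.017 2.274
v 3.55 1.537 -1.926
v 4.468 0.87 -1.872
v 2.472 0.05 -1.948
v 3.39 -0.617 -1.894
v 3.095 0.017 -0.999
v 3.762 0.936 -0.986
v 3.178 -0.016 -2.834
v 3.845 0.903 -2.821
v 4.238 -0.089 -2.434
v 4.187 -0.069 -1.3
v 2.753 0.989 -2.52
v 2.702 1.009 -1.386
v 4.104 1.334 -1.897
v 2.836 -0.414 -1.923
v 2.663 -0.042 -1.397
v 3.203 -0.433 -1.365
v 3.689 1.373 -1.376
v 4.228 0.981 -1.344
v 3.421 0.479 -0.831
v 2.712 -0.061 -2.476
v 3.251 -0.453 -2.444
v 3.737 1.353 -2.455
v 4.277 0.962 -2.423
v 3.519 0.441 -2.989
v 4.508 0.378 -2.196
v 3.874 -0.496 -2.209
v 3.75 -0.143 -2.761
v 4.142 0.398 -2.753
v 4.478 0.39 -1.529
v 3.844 -0.484 -1.542
v 3.671 -0.111 -1.016
v 4.063 0.429 -1.008
v 4.343 -0.174 -1.859
v 3.096 1.404 -2.278
v 2.462 0.53 -2.291
v 2.877 0.491 -2.812
v 3.269 1.031 -2.804
v 3.066 1.416 -1.611
v 2.432 0.542 -1.624
v 2.798 0.522 -1.067
v 3.19 1.063 -1.059
v 2.597 1.094 -1.961
v -2.143 1.143 3.279
v -2.152 1.433 4.413
v -2.493 2.555 2.915
v -2.501 2.846 4.048
v -1.239 1.354 3.232
v -1.247 1.645 4.365
v -1.588 2.767 2.867
v -1.597 3.057 4.001
v -1.503 3.704 0.826
v -1.14 4.177 0.52
v -0.234 4.029 1.368
v -0.597 3.556 1.674
v -1.287 4.326 0.704
v -0.381 4.178 1.551
v -1.472 4.368 0.908
v -0.565 4.22 1.756
v -1.662 4.295 1.099
v -0.755 4.147 1.946
v -1.824 4.12 1.242
v -0.918 3.972 2.09
v -1.931 3.873 1.313
v -1.025 3.725 2.161
v -1.964 3.596 1.3
v -1.058 3.449 2.148
v -1.918 3.339 1.205
v -1.011 3.191 2.053
v -1.799 3.144 1.045
v -0.893 2.996 1.893
v -1.63 3.046 0.847
v -0.723 2.898 1.694
v -1.438 3.062 0.645
v -0.532 2.914 1.493
v -1.258 3.189 0.474
v -0.352 3.041 1.322
v -1.121 3.405 0.365
v -0.214 3.257 1.212
v -1.049 3.672 0.335
v -0.142 3.525 1.183
v -1.056 3.945 0.39
v -0.149 3.798 1.238
v 2.729 2.349 0.996
v 3.494 2.582 1.337
v 3.597 0.685 2.405
v 2.831 0.451 2.064
v 3.15 2.739 1.649
v 3.253 0.842 2.717
v 2.673 2.772 1.754
v 2.775 0.875 2.822
v 2.213 2.671 1.618
v 2.315 0.773 2.686
v 1.917 2.467 1.284
v 2.019 0.57 2.353
v 1.878 2.226 0.859
v 1.981 0.328 1.928
v 2.11 2.024 0.478
v 2.213 0.126 1.546
v 2.538 1.925 0.261
v 2.641 0.027 1.329
v 3.027 1.96 0.277
v 3.13 0.063 1.345
v 3.421 2.119 0.522
v 3.523 0.222 1.59
v 3.595 2.351 0.917
v 3.698 0.453 1.985
f 2 1 5
f 2 5 3
f 3 5 6
f 3 6 4
f 5 1 7
f 5 7 6
f 6 7 8
f 6 8 4
f 7 1 9
f 7 9 8
f 8 9 10
f 8 10 4
f 9 1 11
f 9 11 10
f 10 11 12
f 10 12 4
f 11 1 13
f 11 13 12
f 12 13 14
f 12 14 4
f 13 1 15
f 13 15 14
f 14 15 16
f 14 16 4
f 15 1 17
f 15 17 16
f 16 17 18
f 16 18 4
f 17 1 19
f 17 19 18
f 18 19 20
f 18 20 4
f 19 1 21
f 19 21 20
f 20 21 22
f 20 22 4
f 21 1 23
f 21 23 22
f 22 23 24
f 22 24 4
f 23 1 25
f 23 25 24
f 24 25 26
f 24 26 4
f 25 1 2
f 25 2 26
f 26 2 3
f 26 3 4
f 27 64 43
f 64 38 67
f 43 67 32
f 64 67 43
f 27 43 39
f 43 32 44
f 39 44 28
f 43 44 39
f 27 39 48
f 39 28 49
f 48 49 34
f 39 49 48
f 27 48 60
f 48 34 63
f 60 63 37
f 48 63 60
f 27 60 64
f 60 37 68
f 64 68 38
f 60 68 64
f 28 44 55
f 44 32 58
f 55 58 36
f 44 58 55
f 32 67 45
f 67 38 66
f 45 66 31
f 67 66 45
f 38 68 65
f 68 37 61
f 65 61 29
f 68 61 65
f 37 63 62
f 63 34 50
f 62 50 33
f 63 50 62
f 34 49 54
f 49 28 51
f 54 51 35
f 49 51 54
f 30 56 42
f 56 36 57
f 42 57 31
f 56 57 42
f 30 42 40
f 42 31 41
f 40 41 29
f 42 41 40
f 30 40 47
f 40 29 46
f 47 46 33
f 40 46 47
f 30 47 52
f 47 33 53
f 52 53 35
f 47 53 52
f 30 52 56
f 52 35 59
f 56 59 36
f 52 59 56
f 31 57 45
f 57 36 58
f 45 58 32
f 57 58 45
f 29 41 65
f 41 31 66
f 65 66 38
f 41 66 65
f 33 46 62
f 46 29 61
f 62 61 37
f 46 61 62
f 35 53 54
f 53 33 50
f 54 50 34
f 53 50 54
f 36 59 55
f 59 35 51
f 55 51 28
f 59 51 55
f 70 72 69
f 73 70 69
f 69 72 71
f 71 73 69
f 70 76 72
f 74 70 73
f 74 76 70
f 72 76 71
f 75 73 71
f 71 76 75
f 75 74 73
f 76 74 75
f 78 77 81
f 78 81 79
f 79 81 82
f 79 82 80
f 81 77 83
f 81 83 82
f 82 83 84
f 82 84 80
f 83 77 85
f 83 85 84
f 84 85 86
f 84 86 80
f 85 77 87
f 85 87 86
f 86 87 88
f 86 88 80
f 87 77 89
f 87 89 88
f 88 89 90
f 88 90 80
f 89 77 91
f 89 91 90
f 90 91 92
f 90 92 80
f 91 77 93
f 91 93 92
f 92 93 94
f 92 94 80
f 93 77 95
f 93 95 94
f 94 95 96
f 94 96 80
f 95 77 97
f 95 97 96
f 96 97 98
f 96 98 80
f 97 77 99
f 97 99 98
f 98 99 100
f 98 100 80
f 99 77 101
f 99 101 100
f 100 101 102
f 100 102 80
f 101 77 103
f 101 103 102
f 102 103 104
f 102 104 80
f 103 77 105
f 103 105 104
f 104 105 106
f 104 106 80
f 105 77 107
f 105 107 106
f 106 107 108
f 106 108 80
f 107 77 78
f 107 78 108
f 108 78 79
f 108 79 80
f 110 109 113
f 110 113 111
f 111 113 114
f 111 114 112
f 113 109 115
f 113 115 114
f 114 115 116
f 114 116 112
f 115 109 117
f 115 117 116
f 116 117 118
f 116 118 112
f 117 109 119
f 117 119 118
f 118 119 120
f 118 120 112
f 119 109 121
f 119 121 120
f 120 121 122
f 120 122 112
f 121 109 123
f 121 123 122
f 122 123 124
f 122 124 112
f 123 109 125
f 123 125 124
f 124 125 126
f 124 126 112
f 125 109 127
f 125 127 126
f 126 127 128
f 126 128 112
f 127 109 129
f 127 129 128
f 128 129 130
f 128 130 112
f 129 109 131
f 129 131 130
f 130 131 132
f 130 132 112
f 131 109 110
f 131 110 132
f 132 110 111
f 132 111 112



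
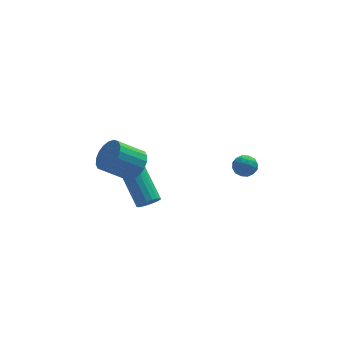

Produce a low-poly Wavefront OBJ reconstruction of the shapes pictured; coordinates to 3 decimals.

v -2.346 -0.052 2.59
v -1.783 0.241 3.311
v -3.112 0.186 4.37
v -3.674 -0.108 3.65
v -1.929 0.609 3.148
v -3.257 0.553 4.207
v -2.157 0.845 2.875
v -3.485 0.789 3.934
v -2.422 0.904 2.545
v -3.75 0.848 3.604
v -2.672 0.773 2.224
v -4.001 0.717 3.284
v -2.858 0.479 1.976
v -4.186 0.423 3.035
v -2.942 0.08 1.85
v -4.27 0.024 2.909
v -2.908 -0.346 1.87
v -4.237 -0.401 2.929
v -2.763 -0.713 2.033
v -4.091 -0.769 3.092
v -2.535 -0.949 2.306
v -3.863 -1.005 3.365
v -2.27 -1.008 2.636
v -3.598 -1.064 3.695
v -2.019 -0.877 2.956
v -3.348 -0.933 4.016
v -1.834 -0.583 3.205
v -3.162 -0.639 4.264
v -1.75 -0.184 3.331
v -3.078 -0.24 4.39
v -1.423 1.272 -1.639
v -0.825 1.227 -1.34
v -1.339 2.903 -0.062
v -1.937 2.948 -0.361
v -0.774 1.429 -1.584
v -1.288 3.105 -0.305
v -0.871 1.594 -1.841
v -1.385 3.271 -0.562
v -1.095 1.686 -2.051
v -1.609 3.363 -0.773
v -1.394 1.683 -2.167
v -1.908 3.36 -0.889
v -1.7 1.586 -2.162
v -2.214 3.262 -0.884
v -1.942 1.417 -2.038
v -2.456 3.093 -0.759
v -2.065 1.214 -1.822
v -2.579 2.891 -0.543
v -2.041 1.025 -1.564
v -2.555 2.701 -0.286
v -1.876 0.892 -1.324
v -2.39 2.569 -0.045
v -1.607 0.846 -1.155
v -2.121 2.523 0.123
v -1.295 0.898 -1.098
v -1.809 2.574 0.181
v -1.013 1.035 -1.165
v -1.527 2.712 0.114
v 3.155 1.464 1.073
v 3.398 1.818 0.514
v 3.682 0.522 0.706
v 3.925 0.876 0.147
v 4.168 1.025 0.791
v 3.843 1.607 1.018
v 3.237 0.733 0.202
v 2.912 1.315 0.429
v 3.449 1.366 -0.024
v 4.024 1.546 0.34
v 3.056 0.794 0.88
v 3.631 0.974 1.244
v 3.23 1.724 0.826
v 3.85 0.616 0.394
v 3.993 0.704 0.773
v 4.136 0.912 0.444
v 3.492 1.6 1.122
v 3.634 1.807 0.793
v 4.087 1.341 0.956
v 3.446 0.533 0.427
v 3.588 0.74 0.098
v 2.944 1.428 0.776
v 3.087 1.636 0.447
v 2.993 0.999 0.264
v 3.403 1.666 0.181
v 3.713 1.112 -0.035
v 3.308 1.029 -0.003
v 3.117 1.371 0.131
v 3.741 1.772 0.395
v 4.051 1.218 0.179
v 4.194 1.306 0.558
v 4.003 1.648 0.691
v 3.771 1.506 0.079
v 3.029 1.122 1.041
v 3.339 0.568 0.825
v 3.077 0.692 0.529
v 2.886 1.034 0.662
v 3.367 1.228 1.255
v 3.677 0.674 1.039
v 3.963 0.969 1.089
v 3.772 1.311 1.223
v 3.309 0.834 1.141
f 2 1 5
f 2 5 3
f 3 5 6
f 3 6 4
f 5 1 7
f 5 7 6
f 6 7 8
f 6 8 4
f 7 1 9
f 7 9 8
f 8 9 10
f 8 10 4
f 9 1 11
f 9 11 10
f 10 11 12
f 10 12 4
f 11 1 13
f 11 13 12
f 12 13 14
f 12 14 4
f 13 1 15
f 13 15 14
f 14 15 16
f 14 16 4
f 15 1 17
f 15 17 16
f 16 17 18
f 16 18 4
f 17 1 19
f 17 19 18
f 18 19 20
f 18 20 4
f 19 1 21
f 19 21 20
f 20 21 22
f 20 22 4
f 21 1 23
f 21 23 22
f 22 23 24
f 22 24 4
f 23 1 25
f 23 25 24
f 24 25 26
f 24 26 4
f 25 1 27
f 25 27 26
f 26 27 28
f 26 28 4
f 27 1 29
f 27 29 28
f 28 29 30
f 28 30 4
f 29 1 2
f 29 2 30
f 30 2 3
f 30 3 4
f 32 31 35
f 32 35 33
f 33 35 36
f 33 36 34
f 35 31 37
f 35 37 36
f 36 37 38
f 36 38 34
f 37 31 39
f 37 39 38
f 38 39 40
f 38 40 34
f 39 31 41
f 39 41 40
f 40 41 42
f 40 42 34
f 41 31 43
f 41 43 42
f 42 43 44
f 42 44 34
f 43 31 45
f 43 45 44
f 44 45 46
f 44 46 34
f 45 31 47
f 45 47 46
f 46 47 48
f 46 48 34
f 47 31 49
f 47 49 48
f 48 49 50
f 48 50 34
f 49 31 51
f 49 51 50
f 50 51 52
f 50 52 34
f 51 31 53
f 51 53 52
f 52 53 54
f 52 54 34
f 53 31 55
f 53 55 54
f 54 55 56
f 54 56 34
f 55 31 57
f 55 57 56
f 56 57 58
f 56 58 34
f 57 31 32
f 57 32 58
f 58 32 33
f 58 33 34
f 59 96 75
f 96 70 99
f 75 99 64
f 96 99 75
f 59 75 71
f 75 64 76
f 71 76 60
f 75 76 71
f 59 71 80
f 71 60 81
f 80 81 66
f 71 81 80
f 59 80 92
f 80 66 95
f 92 95 69
f 80 95 92
f 59 92 96
f 92 69 100
f 96 100 70
f 92 100 96
f 60 76 87
f 76 64 90
f 87 90 68
f 76 90 87
f 64 99 77
f 99 70 98
f 77 98 63
f 99 98 77
f 70 100 97
f 100 69 93
f 97 93 61
f 100 93 97
f 69 95 94
f 95 66 82
f 94 82 65
f 95 82 94
f 66 81 86
f 81 60 83
f 86 83 67
f 81 83 86
f 62 88 74
f 88 68 89
f 74 89 63
f 88 89 74
f 62 74 72
f 74 63 73
f 72 73 61
f 74 73 72
f 62 72 79
f 72 61 78
f 79 78 65
f 72 78 79
f 62 79 84
f 79 65 85
f 84 85 67
f 79 85 84
f 62 84 88
f 84 67 91
f 88 91 68
f 84 91 88
f 63 89 77
f 89 68 90
f 77 90 64
f 89 90 77
f 61 73 97
f 73 63 98
f 97 98 70
f 73 98 97
f 65 78 94
f 78 61 93
f 94 93 69
f 78 93 94
f 67 85 86
f 85 65 82
f 86 82 66
f 85 82 86
f 68 91 87
f 91 67 83
f 87 83 60
f 91 83 87



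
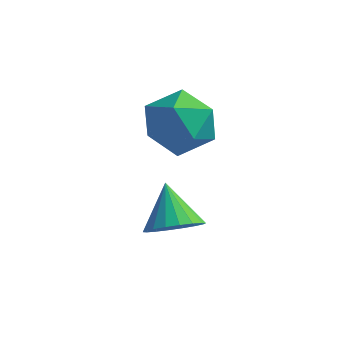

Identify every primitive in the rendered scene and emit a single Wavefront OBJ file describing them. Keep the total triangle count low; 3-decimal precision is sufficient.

v -2.974 0.789 0.256
v -2.305 1.451 0.59
v -1.975 0.389 -0.95
v -1.306 1.051 -0.616
v -1.499 0.225 -0.088
v -2.116 0.473 0.658
v -2.164 1.367 -1.018
v -2.781 1.615 -0.272
v -1.804 1.809 -0.197
v -1.393 1.103 0.378
v -2.887 0.737 -0.738
v -2.476 0.031 -0.163
v -1.649 -0.567 -2.719
v -1.113 -0.752 -2.245
v -2.191 0.167 -1.821
v -0.991 -0.483 -2.391
v -1 -0.231 -2.603
v -1.138 -0.045 -2.837
v -1.377 0.038 -3.048
v -1.67 0.001 -3.194
v -1.959 -0.149 -3.246
v -2.186 -0.381 -3.194
v -2.307 -0.65 -3.048
v -2.298 -0.902 -2.836
v -2.161 -1.088 -2.602
v -1.922 -1.171 -2.391
v -1.629 -1.134 -2.245
v -1.34 -0.984 -2.193
f 1 12 6
f 1 6 2
f 1 2 8
f 1 8 11
f 1 11 12
f 2 6 10
f 6 12 5
f 12 11 3
f 11 8 7
f 8 2 9
f 4 10 5
f 4 5 3
f 4 3 7
f 4 7 9
f 4 9 10
f 5 10 6
f 3 5 12
f 7 3 11
f 9 7 8
f 10 9 2
f 14 13 16
f 14 16 15
f 16 13 17
f 16 17 15
f 17 13 18
f 17 18 15
f 18 13 19
f 18 19 15
f 19 13 20
f 19 20 15
f 20 13 21
f 20 21 15
f 21 13 22
f 21 22 15
f 22 13 23
f 22 23 15
f 23 13 24
f 23 24 15
f 24 13 25
f 24 25 15
f 25 13 26
f 25 26 15
f 26 13 27
f 26 27 15
f 27 13 28
f 27 28 15
f 28 13 14
f 28 14 15



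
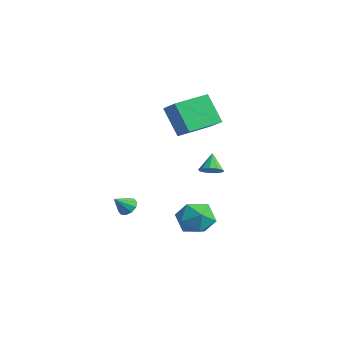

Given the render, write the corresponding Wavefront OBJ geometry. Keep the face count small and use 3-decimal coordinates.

v -3.183 0.774 1.594
v -4.225 0.595 3.197
v -3.191 2.742 1.808
v -4.233 2.564 3.411
v -2.007 0.696 2.349
v -3.049 0.518 3.952
v -2.015 2.665 2.563
v -3.057 2.486 4.166
v -3.585 -1.941 -2.849
v -3.005 -2.044 -2.965
v -3.575 -2.739 -2.091
v -3.025 -1.789 -2.696
v -3.258 -1.593 -2.486
v -3.616 -1.529 -2.414
v -3.963 -1.623 -2.508
v -4.165 -1.838 -2.732
v -4.145 -2.093 -3.001
v -3.912 -2.29 -3.212
v -3.554 -2.353 -3.283
v -3.207 -2.26 -3.189
v -2.069 2.057 -0.73
v -1.539 2.42 -0.579
v -2.631 2.503 0.17
v -1.773 2.638 -0.832
v -2.12 2.634 -1.047
v -2.447 2.409 -1.14
v -2.631 2.051 -1.077
v -2.6 1.694 -0.881
v -2.366 1.477 -0.627
v -2.019 1.48 -0.412
v -1.691 1.705 -0.319
v -1.508 2.063 -0.382
v -1.782 0.56 -3.778
v -1.192 1.396 -3.311
v -0.668 -0.656 -3.009
v -0.078 0.18 -2.542
v -1.124 -0.035 -2.189
v -1.813 0.716 -2.664
v -0.047 0.024 -3.656
v -0.736 0.775 -4.131
v -0.12 1.065 -3.235
v -0.785 1.028 -2.329
v -1.075 -0.288 -3.991
v -1.74 -0.325 -3.085
f 2 4 1
f 5 2 1
f 1 4 3
f 3 5 1
f 2 8 4
f 6 2 5
f 6 8 2
f 4 8 3
f 7 5 3
f 3 8 7
f 7 6 5
f 8 6 7
f 10 9 12
f 10 12 11
f 12 9 13
f 12 13 11
f 13 9 14
f 13 14 11
f 14 9 15
f 14 15 11
f 15 9 16
f 15 16 11
f 16 9 17
f 16 17 11
f 17 9 18
f 17 18 11
f 18 9 19
f 18 19 11
f 19 9 20
f 19 20 11
f 20 9 10
f 20 10 11
f 22 21 24
f 22 24 23
f 24 21 25
f 24 25 23
f 25 21 26
f 25 26 23
f 26 21 27
f 26 27 23
f 27 21 28
f 27 28 23
f 28 21 29
f 28 29 23
f 29 21 30
f 29 30 23
f 30 21 31
f 30 31 23
f 31 21 32
f 31 32 23
f 32 21 22
f 32 22 23
f 33 44 38
f 33 38 34
f 33 34 40
f 33 40 43
f 33 43 44
f 34 38 42
f 38 44 37
f 44 43 35
f 43 40 39
f 40 34 41
f 36 42 37
f 36 37 35
f 36 35 39
f 36 39 41
f 36 41 42
f 37 42 38
f 35 37 44
f 39 35 43
f 41 39 40
f 42 41 34



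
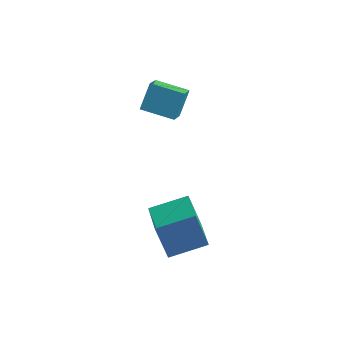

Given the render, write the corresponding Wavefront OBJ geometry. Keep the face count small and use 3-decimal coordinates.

v 3.871 -5.416 -3.138
v 3.114 -5.247 -1.09
v 2.869 -3.69 -3.65
v 2.112 -3.522 -1.602
v 5.588 -4.258 -2.598
v 4.831 -4.09 -0.55
v 4.586 -2.533 -3.11
v 3.829 -2.364 -1.062
v 0.058 0.753 1.917
v 0.232 1.782 3.207
v -0.12 2.039 0.915
v 0.053 3.068 2.206
v 1.927 0.792 1.634
v 2.1 1.821 2.925
v 1.748 2.078 0.633
v 1.922 3.107 1.923
f 2 4 1
f 5 2 1
f 1 4 3
f 3 5 1
f 2 8 4
f 6 2 5
f 6 8 2
f 4 8 3
f 7 5 3
f 3 8 7
f 7 6 5
f 8 6 7
f 10 12 9
f 13 10 9
f 9 12 11
f 11 13 9
f 10 16 12
f 14 10 13
f 14 16 10
f 12 16 11
f 15 13 11
f 11 16 15
f 15 14 13
f 16 14 15



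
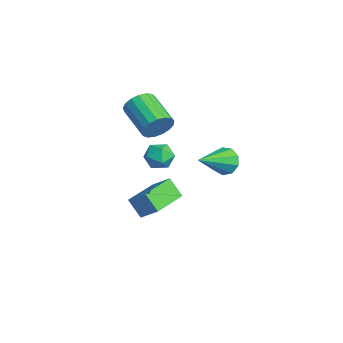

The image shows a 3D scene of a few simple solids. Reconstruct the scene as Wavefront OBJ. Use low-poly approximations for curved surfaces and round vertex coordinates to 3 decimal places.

v 3.33 -0.873 0.685
v 3.952 -0.735 0.27
v 4.23 -2.367 1.535
v 3.973 -0.468 0.716
v 3.693 -0.391 1.147
v 3.243 -0.54 1.362
v 2.834 -0.844 1.26
v 2.657 -1.162 0.888
v 2.795 -1.345 0.422
v 3.184 -1.307 0.078
v 3.64 -1.066 0.018
v -0.063 -2.93 1.219
v 0.298 -3.406 1.781
v -1.375 -3.826 2.502
v -1.737 -3.35 1.941
v 0.284 -3.053 1.952
v -1.39 -3.473 2.673
v 0.189 -2.672 1.955
v -1.484 -3.092 2.677
v 0.037 -2.35 1.79
v -1.636 -2.77 2.512
v -0.138 -2.161 1.494
v -1.811 -2.581 2.216
v -0.296 -2.148 1.135
v -1.969 -2.568 1.857
v -0.401 -2.314 0.796
v -2.074 -2.735 1.517
v -0.428 -2.621 0.553
v -2.101 -3.042 1.274
v -0.372 -2.999 0.463
v -2.045 -3.42 1.184
v -0.245 -3.361 0.546
v -1.919 -3.782 1.268
v -0.077 -3.624 0.783
v -1.75 -4.045 1.505
v 0.095 -3.728 1.121
v -1.578 -4.149 1.842
v 0.23 -3.649 1.481
v -1.443 -4.07 2.202
v -0.704 -4.182 -3.73
v -0.109 -3.543 -3.06
v -2.215 -2.592 -3.904
v -1.62 -1.954 -3.234
v -0.14 -3.746 -4.646
v 0.455 -3.108 -3.976
v -1.651 -2.157 -4.82
v -1.056 -1.518 -4.15
v -1.885 -1.943 -2.645
v -1.483 -2.344 -2.053
v -3.037 -2.216 -2.047
v -2.635 -2.617 -1.455
v -2.568 -1.802 -1.516
v -1.856 -1.633 -1.886
v -2.664 -2.927 -2.214
v -1.952 -2.758 -2.584
v -1.964 -2.952 -1.787
v -1.905 -2.257 -1.356
v -2.615 -2.303 -2.744
v -2.556 -1.608 -2.313
f 2 1 4
f 2 4 3
f 4 1 5
f 4 5 3
f 5 1 6
f 5 6 3
f 6 1 7
f 6 7 3
f 7 1 8
f 7 8 3
f 8 1 9
f 8 9 3
f 9 1 10
f 9 10 3
f 10 1 11
f 10 11 3
f 11 1 2
f 11 2 3
f 13 12 16
f 13 16 14
f 14 16 17
f 14 17 15
f 16 12 18
f 16 18 17
f 17 18 19
f 17 19 15
f 18 12 20
f 18 20 19
f 19 20 21
f 19 21 15
f 20 12 22
f 20 22 21
f 21 22 23
f 21 23 15
f 22 12 24
f 22 24 23
f 23 24 25
f 23 25 15
f 24 12 26
f 24 26 25
f 25 26 27
f 25 27 15
f 26 12 28
f 26 28 27
f 27 28 29
f 27 29 15
f 28 12 30
f 28 30 29
f 29 30 31
f 29 31 15
f 30 12 32
f 30 32 31
f 31 32 33
f 31 33 15
f 32 12 34
f 32 34 33
f 33 34 35
f 33 35 15
f 34 12 36
f 34 36 35
f 35 36 37
f 35 37 15
f 36 12 38
f 36 38 37
f 37 38 39
f 37 39 15
f 38 12 13
f 38 13 39
f 39 13 14
f 39 14 15
f 41 43 40
f 44 41 40
f 40 43 42
f 42 44 40
f 41 47 43
f 45 41 44
f 45 47 41
f 43 47 42
f 46 44 42
f 42 47 46
f 46 45 44
f 47 45 46
f 48 59 53
f 48 53 49
f 48 49 55
f 48 55 58
f 48 58 59
f 49 53 57
f 53 59 52
f 59 58 50
f 58 55 54
f 55 49 56
f 51 57 52
f 51 52 50
f 51 50 54
f 51 54 56
f 51 56 57
f 52 57 53
f 50 52 59
f 54 50 58
f 56 54 55
f 57 56 49



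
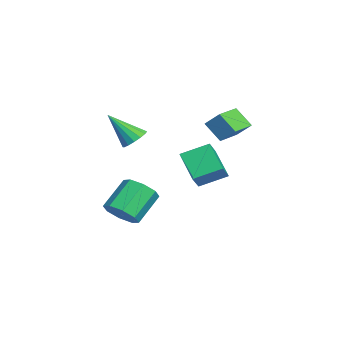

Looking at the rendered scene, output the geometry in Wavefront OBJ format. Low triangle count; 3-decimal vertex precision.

v 3.064 -2.798 2.237
v 3.829 -2.865 2.372
v 2.676 -4.102 3.783
v 3.709 -2.556 2.602
v 3.416 -2.312 2.735
v 3.029 -2.198 2.734
v 2.651 -2.245 2.6
v 2.384 -2.439 2.368
v 2.299 -2.73 2.102
v 2.419 -3.039 1.871
v 2.712 -3.284 1.739
v 3.099 -3.398 1.739
v 3.477 -3.351 1.874
v 3.744 -3.156 2.105
v 1.433 -3.433 -3.648
v 2.278 -3.385 -3.011
v 1.193 -2.26 -1.654
v 0.347 -2.307 -2.292
v 2.254 -2.771 -3.54
v 1.168 -1.646 -2.184
v 1.748 -2.544 -4.133
v 0.663 -1.419 -2.776
v 1.058 -2.838 -4.442
v -0.028 -1.713 -3.085
v 0.587 -3.48 -4.286
v -0.498 -2.355 -2.929
v 0.612 -4.094 -3.756
v -0.474 -2.969 -2.4
v 1.117 -4.321 -3.164
v 0.032 -3.196 -1.807
v 1.808 -4.027 -2.855
v 0.722 -2.902 -1.498
v 0.336 -0.038 -0.476
v 0.341 1.489 0.202
v 1.801 0.481 -1.653
v 1.806 2.007 -0.975
v 1.174 -0.427 0.395
v 1.179 1.099 1.073
v 2.639 0.091 -0.782
v 2.644 1.618 -0.104
v 2.403 2.324 2.14
v 1.802 1.613 3.105
v 2.856 3.002 2.923
v 2.255 2.292 3.887
v 3.705 1.348 2.233
v 3.104 0.638 3.197
v 4.158 2.027 3.015
v 3.557 1.316 3.98
f 2 1 4
f 2 4 3
f 4 1 5
f 4 5 3
f 5 1 6
f 5 6 3
f 6 1 7
f 6 7 3
f 7 1 8
f 7 8 3
f 8 1 9
f 8 9 3
f 9 1 10
f 9 10 3
f 10 1 11
f 10 11 3
f 11 1 12
f 11 12 3
f 12 1 13
f 12 13 3
f 13 1 14
f 13 14 3
f 14 1 2
f 14 2 3
f 16 15 19
f 16 19 17
f 17 19 20
f 17 20 18
f 19 15 21
f 19 21 20
f 20 21 22
f 20 22 18
f 21 15 23
f 21 23 22
f 22 23 24
f 22 24 18
f 23 15 25
f 23 25 24
f 24 25 26
f 24 26 18
f 25 15 27
f 25 27 26
f 26 27 28
f 26 28 18
f 27 15 29
f 27 29 28
f 28 29 30
f 28 30 18
f 29 15 31
f 29 31 30
f 30 31 32
f 30 32 18
f 31 15 16
f 31 16 32
f 32 16 17
f 32 17 18
f 34 36 33
f 37 34 33
f 33 36 35
f 35 37 33
f 34 40 36
f 38 34 37
f 38 40 34
f 36 40 35
f 39 37 35
f 35 40 39
f 39 38 37
f 40 38 39
f 42 44 41
f 45 42 41
f 41 44 43
f 43 45 41
f 42 48 44
f 46 42 45
f 46 48 42
f 44 48 43
f 47 45 43
f 43 48 47
f 47 46 45
f 48 46 47



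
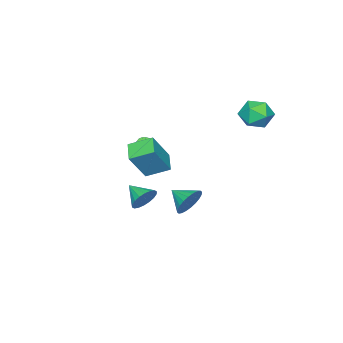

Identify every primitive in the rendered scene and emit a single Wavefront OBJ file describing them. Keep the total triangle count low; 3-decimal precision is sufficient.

v -2.884 2.656 2.062
v -2.025 2.189 2.551
v -3.975 1.811 3.169
v -3.116 1.344 3.658
v -3.29 2.418 3.767
v -2.616 2.94 3.083
v -3.384 1.06 2.637
v -2.71 1.582 1.953
v -2.334 1.202 2.907
v -2.276 2.042 3.605
v -3.724 1.958 2.115
v -3.666 2.798 2.813
v 0.223 -3.598 -0.461
v 0.708 -3.58 -0.618
v 0.962 -3.025 0.223
v 0.477 -3.042 0.381
v 0.626 -3.407 -0.708
v 0.88 -2.851 0.133
v 0.475 -3.266 -0.756
v 0.728 -2.71 0.086
v 0.28 -3.183 -0.752
v 0.533 -2.627 0.09
v 0.075 -3.171 -0.698
v 0.328 -2.616 0.144
v -0.104 -3.234 -0.603
v 0.149 -2.678 0.239
v -0.227 -3.359 -0.483
v 0.027 -2.803 0.359
v -0.271 -3.525 -0.36
v -0.018 -2.97 0.482
v -0.23 -3.704 -0.254
v 0.023 -3.149 0.588
v -0.111 -3.865 -0.184
v 0.142 -3.309 0.658
v 0.066 -3.98 -0.161
v 0.32 -3.424 0.68
v 0.27 -4.028 -0.191
v 0.524 -3.472 0.651
v 0.467 -4.002 -0.267
v 0.72 -3.446 0.574
v 0.621 -3.906 -0.377
v 0.874 -3.351 0.465
v 0.706 -3.757 -0.501
v 0.96 -3.201 0.341
v 3.103 1.972 -1.327
v 3.632 2.267 -0.57
v 3.077 0.748 -0.833
v 3.281 2.326 -0.442
v 2.903 2.331 -0.449
v 2.555 2.282 -0.589
v 2.29 2.185 -0.842
v 2.15 2.056 -1.169
v 2.154 1.914 -1.52
v 2.303 1.781 -1.841
v 2.573 1.677 -2.085
v 2.925 1.618 -2.213
v 3.303 1.613 -2.206
v 3.651 1.662 -2.065
v 3.915 1.759 -1.812
v 4.056 1.888 -1.485
v 4.052 2.03 -1.135
v 3.903 2.163 -0.813
v 0.356 -3.242 -4.285
v 1.026 -3.077 -3.707
v 0.144 -4.518 -3.675
v 0.706 -2.932 -3.516
v 0.316 -2.849 -3.476
v -0.066 -2.843 -3.597
v -0.364 -2.916 -3.854
v -0.52 -3.054 -4.197
v -0.502 -3.229 -4.557
v -0.314 -3.407 -4.863
v 0.006 -3.552 -5.054
v 0.396 -3.635 -5.094
v 0.778 -3.641 -4.973
v 1.076 -3.568 -4.715
v 1.232 -3.43 -4.373
v 1.214 -3.255 -4.013
v 3.256 -0.957 0.87
v 2.561 0.194 1.466
v 4.137 -0.185 0.406
v 3.443 0.966 1.001
v 4.377 -1.186 2.619
v 3.683 -0.035 3.214
v 5.259 -0.414 2.154
v 4.564 0.737 2.75
f 1 12 6
f 1 6 2
f 1 2 8
f 1 8 11
f 1 11 12
f 2 6 10
f 6 12 5
f 12 11 3
f 11 8 7
f 8 2 9
f 4 10 5
f 4 5 3
f 4 3 7
f 4 7 9
f 4 9 10
f 5 10 6
f 3 5 12
f 7 3 11
f 9 7 8
f 10 9 2
f 14 13 17
f 14 17 15
f 15 17 18
f 15 18 16
f 17 13 19
f 17 19 18
f 18 19 20
f 18 20 16
f 19 13 21
f 19 21 20
f 20 21 22
f 20 22 16
f 21 13 23
f 21 23 22
f 22 23 24
f 22 24 16
f 23 13 25
f 23 25 24
f 24 25 26
f 24 26 16
f 25 13 27
f 25 27 26
f 26 27 28
f 26 28 16
f 27 13 29
f 27 29 28
f 28 29 30
f 28 30 16
f 29 13 31
f 29 31 30
f 30 31 32
f 30 32 16
f 31 13 33
f 31 33 32
f 32 33 34
f 32 34 16
f 33 13 35
f 33 35 34
f 34 35 36
f 34 36 16
f 35 13 37
f 35 37 36
f 36 37 38
f 36 38 16
f 37 13 39
f 37 39 38
f 38 39 40
f 38 40 16
f 39 13 41
f 39 41 40
f 40 41 42
f 40 42 16
f 41 13 43
f 41 43 42
f 42 43 44
f 42 44 16
f 43 13 14
f 43 14 44
f 44 14 15
f 44 15 16
f 46 45 48
f 46 48 47
f 48 45 49
f 48 49 47
f 49 45 50
f 49 50 47
f 50 45 51
f 50 51 47
f 51 45 52
f 51 52 47
f 52 45 53
f 52 53 47
f 53 45 54
f 53 54 47
f 54 45 55
f 54 55 47
f 55 45 56
f 55 56 47
f 56 45 57
f 56 57 47
f 57 45 58
f 57 58 47
f 58 45 59
f 58 59 47
f 59 45 60
f 59 60 47
f 60 45 61
f 60 61 47
f 61 45 62
f 61 62 47
f 62 45 46
f 62 46 47
f 64 63 66
f 64 66 65
f 66 63 67
f 66 67 65
f 67 63 68
f 67 68 65
f 68 63 69
f 68 69 65
f 69 63 70
f 69 70 65
f 70 63 71
f 70 71 65
f 71 63 72
f 71 72 65
f 72 63 73
f 72 73 65
f 73 63 74
f 73 74 65
f 74 63 75
f 74 75 65
f 75 63 76
f 75 76 65
f 76 63 77
f 76 77 65
f 77 63 78
f 77 78 65
f 78 63 64
f 78 64 65
f 80 82 79
f 83 80 79
f 79 82 81
f 81 83 79
f 80 86 82
f 84 80 83
f 84 86 80
f 82 86 81
f 85 83 81
f 81 86 85
f 85 84 83
f 86 84 85



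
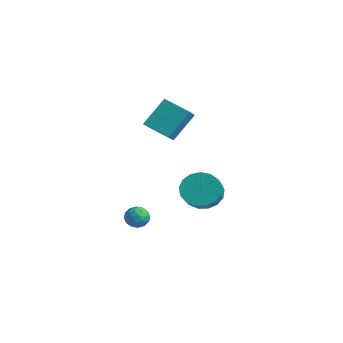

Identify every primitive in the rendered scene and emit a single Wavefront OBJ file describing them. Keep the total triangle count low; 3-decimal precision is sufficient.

v 3.252 -0.841 -1.075
v 4.118 -0.717 -1.599
v 4.615 -1.355 -0.928
v 3.748 -1.479 -0.405
v 4.13 -0.359 -1.267
v 4.626 -0.997 -0.597
v 3.941 -0.112 -0.891
v 4.437 -0.75 -0.221
v 3.594 -0.031 -0.557
v 4.09 -0.669 0.113
v 3.168 -0.136 -0.342
v 3.664 -0.774 0.328
v 2.762 -0.403 -0.295
v 3.258 -1.041 0.375
v 2.468 -0.77 -0.427
v 2.964 -1.408 0.243
v 2.353 -1.153 -0.707
v 2.849 -1.791 -0.037
v 2.445 -1.465 -1.071
v 2.941 -2.103 -0.401
v 2.721 -1.634 -1.437
v 3.217 -2.271 -0.766
v 3.119 -1.621 -1.719
v 3.615 -2.259 -1.049
v 3.547 -1.43 -1.854
v 4.044 -2.067 -1.184
v 3.908 -1.103 -1.811
v 4.404 -1.741 -1.14
v 1.474 -3.521 -1.83
v 2.107 -3.364 -1.945
v 1.453 -4.096 -2.735
v 2.086 -3.939 -2.85
v 1.93 -4.342 -2.347
v 1.944 -3.987 -1.788
v 1.616 -3.473 -2.892
v 1.63 -3.118 -2.333
v 2.195 -3.335 -2.601
v 2.389 -3.871 -2.265
v 1.171 -3.589 -2.415
v 1.365 -4.125 -2.079
v 1.793 -3.392 -1.808
v 1.767 -4.068 -2.872
v 1.676 -4.305 -2.576
v 2.048 -4.212 -2.644
v 1.696 -3.758 -1.716
v 2.068 -3.666 -1.784
v 1.964 -4.24 -2.02
v 1.492 -3.794 -2.896
v 1.864 -3.702 -2.964
v 1.512 -3.248 -2.036
v 1.884 -3.155 -2.104
v 1.596 -3.22 -2.66
v 2.216 -3.283 -2.261
v 2.204 -3.62 -2.793
v 1.928 -3.347 -2.818
v 1.936 -3.138 -2.489
v 2.331 -3.598 -2.064
v 2.318 -3.936 -2.595
v 2.226 -4.173 -2.3
v 2.234 -3.964 -1.971
v 2.382 -3.581 -2.449
v 1.242 -3.524 -2.085
v 1.229 -3.862 -2.616
v 1.326 -3.496 -2.709
v 1.334 -3.287 -2.38
v 1.356 -3.84 -1.887
v 1.344 -4.177 -2.419
v 1.624 -4.322 -2.191
v 1.632 -4.113 -1.862
v 1.178 -3.879 -2.231
v 1.015 -2.347 2.991
v 1.461 -3.042 3.624
v 1.104 -1.113 4.284
v 1.551 -1.807 4.917
v 2.349 -1.933 2.503
v 2.796 -2.627 3.136
v 2.439 -0.698 3.796
v 2.885 -1.393 4.429
f 2 1 5
f 2 5 3
f 3 5 6
f 3 6 4
f 5 1 7
f 5 7 6
f 6 7 8
f 6 8 4
f 7 1 9
f 7 9 8
f 8 9 10
f 8 10 4
f 9 1 11
f 9 11 10
f 10 11 12
f 10 12 4
f 11 1 13
f 11 13 12
f 12 13 14
f 12 14 4
f 13 1 15
f 13 15 14
f 14 15 16
f 14 16 4
f 15 1 17
f 15 17 16
f 16 17 18
f 16 18 4
f 17 1 19
f 17 19 18
f 18 19 20
f 18 20 4
f 19 1 21
f 19 21 20
f 20 21 22
f 20 22 4
f 21 1 23
f 21 23 22
f 22 23 24
f 22 24 4
f 23 1 25
f 23 25 24
f 24 25 26
f 24 26 4
f 25 1 27
f 25 27 26
f 26 27 28
f 26 28 4
f 27 1 2
f 27 2 28
f 28 2 3
f 28 3 4
f 29 66 45
f 66 40 69
f 45 69 34
f 66 69 45
f 29 45 41
f 45 34 46
f 41 46 30
f 45 46 41
f 29 41 50
f 41 30 51
f 50 51 36
f 41 51 50
f 29 50 62
f 50 36 65
f 62 65 39
f 50 65 62
f 29 62 66
f 62 39 70
f 66 70 40
f 62 70 66
f 30 46 57
f 46 34 60
f 57 60 38
f 46 60 57
f 34 69 47
f 69 40 68
f 47 68 33
f 69 68 47
f 40 70 67
f 70 39 63
f 67 63 31
f 70 63 67
f 39 65 64
f 65 36 52
f 64 52 35
f 65 52 64
f 36 51 56
f 51 30 53
f 56 53 37
f 51 53 56
f 32 58 44
f 58 38 59
f 44 59 33
f 58 59 44
f 32 44 42
f 44 33 43
f 42 43 31
f 44 43 42
f 32 42 49
f 42 31 48
f 49 48 35
f 42 48 49
f 32 49 54
f 49 35 55
f 54 55 37
f 49 55 54
f 32 54 58
f 54 37 61
f 58 61 38
f 54 61 58
f 33 59 47
f 59 38 60
f 47 60 34
f 59 60 47
f 31 43 67
f 43 33 68
f 67 68 40
f 43 68 67
f 35 48 64
f 48 31 63
f 64 63 39
f 48 63 64
f 37 55 56
f 55 35 52
f 56 52 36
f 55 52 56
f 38 61 57
f 61 37 53
f 57 53 30
f 61 53 57
f 72 74 71
f 75 72 71
f 71 74 73
f 73 75 71
f 72 78 74
f 76 72 75
f 76 78 72
f 74 78 73
f 77 75 73
f 73 78 77
f 77 76 75
f 78 76 77

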